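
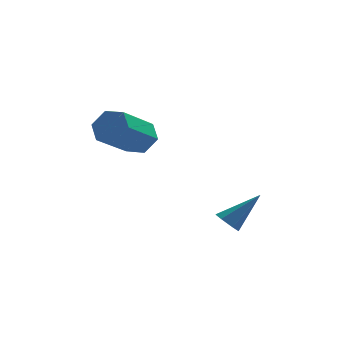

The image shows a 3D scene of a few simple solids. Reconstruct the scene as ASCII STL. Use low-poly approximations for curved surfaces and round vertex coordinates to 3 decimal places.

solid 
facet normal 0.556 0.644 -0.526
outer loop
vertex -1.749 -1.742 1.075
vertex -2.282 -1.839 0.394
vertex -2.439 -1.22 0.985
endloop
endfacet
facet normal 0.249 0.475 0.844
outer loop
vertex -1.749 -1.742 1.075
vertex -2.439 -1.22 0.985
vertex -2.945 -3.125 2.207
endloop
endfacet
facet normal 0.250 0.475 0.844
outer loop
vertex -2.945 -3.125 2.207
vertex -2.439 -1.22 0.985
vertex -3.635 -2.602 2.117
endloop
endfacet
facet normal -0.556 -0.643 0.526
outer loop
vertex -2.945 -3.125 2.207
vertex -3.635 -2.602 2.117
vertex -3.478 -3.221 1.526
endloop
endfacet
facet normal 0.556 0.643 -0.526
outer loop
vertex -2.439 -1.22 0.985
vertex -2.282 -1.839 0.394
vertex -2.972 -1.316 0.304
endloop
endfacet
facet normal -0.561 0.758 0.332
outer loop
vertex -2.439 -1.22 0.985
vertex -2.972 -1.316 0.304
vertex -3.635 -2.602 2.117
endloop
endfacet
facet normal -0.562 0.758 0.332
outer loop
vertex -3.635 -2.602 2.117
vertex -2.972 -1.316 0.304
vertex -4.168 -2.699 1.436
endloop
endfacet
facet normal -0.556 -0.644 0.526
outer loop
vertex -3.635 -2.602 2.117
vertex -4.168 -2.699 1.436
vertex -3.478 -3.221 1.526
endloop
endfacet
facet normal 0.556 0.643 -0.526
outer loop
vertex -2.972 -1.316 0.304
vertex -2.282 -1.839 0.394
vertex -2.815 -1.935 -0.287
endloop
endfacet
facet normal -0.811 0.283 -0.512
outer loop
vertex -2.972 -1.316 0.304
vertex -2.815 -1.935 -0.287
vertex -4.168 -2.699 1.436
endloop
endfacet
facet normal -0.811 0.283 -0.512
outer loop
vertex -4.168 -2.699 1.436
vertex -2.815 -1.935 -0.287
vertex -4.011 -3.318 0.845
endloop
endfacet
facet normal -0.556 -0.644 0.526
outer loop
vertex -4.168 -2.699 1.436
vertex -4.011 -3.318 0.845
vertex -3.478 -3.221 1.526
endloop
endfacet
facet normal 0.556 0.643 -0.526
outer loop
vertex -2.815 -1.935 -0.287
vertex -2.282 -1.839 0.394
vertex -2.125 -2.458 -0.197
endloop
endfacet
facet normal -0.250 -0.475 -0.844
outer loop
vertex -2.815 -1.935 -0.287
vertex -2.125 -2.458 -0.197
vertex -4.011 -3.318 0.845
endloop
endfacet
facet normal -0.249 -0.475 -0.844
outer loop
vertex -4.011 -3.318 0.845
vertex -2.125 -2.458 -0.197
vertex -3.321 -3.84 0.935
endloop
endfacet
facet normal -0.556 -0.644 0.526
outer loop
vertex -4.011 -3.318 0.845
vertex -3.321 -3.84 0.935
vertex -3.478 -3.221 1.526
endloop
endfacet
facet normal 0.556 0.644 -0.526
outer loop
vertex -2.125 -2.458 -0.197
vertex -2.282 -1.839 0.394
vertex -1.592 -2.361 0.484
endloop
endfacet
facet normal 0.562 -0.758 -0.332
outer loop
vertex -2.125 -2.458 -0.197
vertex -1.592 -2.361 0.484
vertex -3.321 -3.84 0.935
endloop
endfacet
facet normal 0.561 -0.758 -0.333
outer loop
vertex -3.321 -3.84 0.935
vertex -1.592 -2.361 0.484
vertex -2.788 -3.744 1.616
endloop
endfacet
facet normal -0.556 -0.643 0.526
outer loop
vertex -3.321 -3.84 0.935
vertex -2.788 -3.744 1.616
vertex -3.478 -3.221 1.526
endloop
endfacet
facet normal 0.556 0.644 -0.526
outer loop
vertex -1.592 -2.361 0.484
vertex -2.282 -1.839 0.394
vertex -1.749 -1.742 1.075
endloop
endfacet
facet normal 0.811 -0.283 0.512
outer loop
vertex -1.592 -2.361 0.484
vertex -1.749 -1.742 1.075
vertex -2.788 -3.744 1.616
endloop
endfacet
facet normal 0.811 -0.283 0.512
outer loop
vertex -2.788 -3.744 1.616
vertex -1.749 -1.742 1.075
vertex -2.945 -3.125 2.207
endloop
endfacet
facet normal -0.556 -0.643 0.526
outer loop
vertex -2.788 -3.744 1.616
vertex -2.945 -3.125 2.207
vertex -3.478 -3.221 1.526
endloop
endfacet
facet normal -0.697 -0.195 -0.690
outer loop
vertex 1.467 -3.52 -4.112
vertex 1.034 -3.326 -3.729
vertex 1.302 -2.933 -4.111
endloop
endfacet
facet normal 0.826 0.233 -0.514
outer loop
vertex 1.467 -3.52 -4.112
vertex 1.302 -2.933 -4.111
vertex 2.366 -2.954 -2.411
endloop
endfacet
facet normal -0.697 -0.195 -0.690
outer loop
vertex 1.302 -2.933 -4.111
vertex 1.034 -3.326 -3.729
vertex 0.869 -2.739 -3.728
endloop
endfacet
facet normal 0.280 0.946 -0.163
outer loop
vertex 1.302 -2.933 -4.111
vertex 0.869 -2.739 -3.728
vertex 2.366 -2.954 -2.411
endloop
endfacet
facet normal -0.697 -0.195 -0.690
outer loop
vertex 0.869 -2.739 -3.728
vertex 1.034 -3.326 -3.729
vertex 0.601 -3.132 -3.346
endloop
endfacet
facet normal -0.360 0.765 0.534
outer loop
vertex 0.869 -2.739 -3.728
vertex 0.601 -3.132 -3.346
vertex 2.366 -2.954 -2.411
endloop
endfacet
facet normal -0.697 -0.195 -0.690
outer loop
vertex 0.601 -3.132 -3.346
vertex 1.034 -3.326 -3.729
vertex 0.766 -3.719 -3.347
endloop
endfacet
facet normal -0.454 -0.129 0.882
outer loop
vertex 0.601 -3.132 -3.346
vertex 0.766 -3.719 -3.347
vertex 2.366 -2.954 -2.411
endloop
endfacet
facet normal -0.697 -0.195 -0.690
outer loop
vertex 0.766 -3.719 -3.347
vertex 1.034 -3.326 -3.729
vertex 1.199 -3.913 -3.73
endloop
endfacet
facet normal 0.092 -0.842 0.531
outer loop
vertex 0.766 -3.719 -3.347
vertex 1.199 -3.913 -3.73
vertex 2.366 -2.954 -2.411
endloop
endfacet
facet normal -0.697 -0.195 -0.690
outer loop
vertex 1.199 -3.913 -3.73
vertex 1.034 -3.326 -3.729
vertex 1.467 -3.52 -4.112
endloop
endfacet
facet normal 0.732 -0.661 -0.167
outer loop
vertex 1.199 -3.913 -3.73
vertex 1.467 -3.52 -4.112
vertex 2.366 -2.954 -2.411
endloop
endfacet

endsolid


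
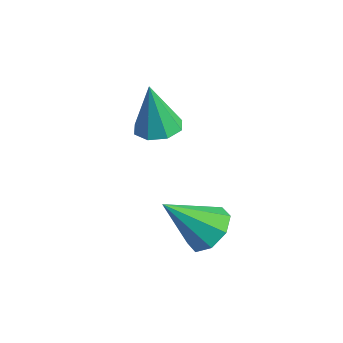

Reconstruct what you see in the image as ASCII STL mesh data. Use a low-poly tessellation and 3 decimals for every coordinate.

solid 
facet normal 0.269 0.662 -0.699
outer loop
vertex 5.124 -3.445 -1.152
vertex 4.269 -3.015 -1.074
vertex 5.122 -2.911 -0.647
endloop
endfacet
facet normal 0.779 -0.429 0.457
outer loop
vertex 5.124 -3.445 -1.152
vertex 5.122 -2.911 -0.647
vertex 3.711 -4.385 0.374
endloop
endfacet
facet normal 0.269 0.662 -0.699
outer loop
vertex 5.122 -2.911 -0.647
vertex 4.269 -3.015 -1.074
vertex 4.621 -2.438 -0.392
endloop
endfacet
facet normal 0.519 0.092 0.850
outer loop
vertex 5.122 -2.911 -0.647
vertex 4.621 -2.438 -0.392
vertex 3.711 -4.385 0.374
endloop
endfacet
facet normal 0.269 0.662 -0.699
outer loop
vertex 4.621 -2.438 -0.392
vertex 4.269 -3.015 -1.074
vertex 3.913 -2.303 -0.537
endloop
endfacet
facet normal -0.108 0.407 0.907
outer loop
vertex 4.621 -2.438 -0.392
vertex 3.913 -2.303 -0.537
vertex 3.711 -4.385 0.374
endloop
endfacet
facet normal 0.269 0.662 -0.699
outer loop
vertex 3.913 -2.303 -0.537
vertex 4.269 -3.015 -1.074
vertex 3.414 -2.585 -0.996
endloop
endfacet
facet normal -0.733 0.331 0.594
outer loop
vertex 3.913 -2.303 -0.537
vertex 3.414 -2.585 -0.996
vertex 3.711 -4.385 0.374
endloop
endfacet
facet normal 0.269 0.662 -0.700
outer loop
vertex 3.414 -2.585 -0.996
vertex 4.269 -3.015 -1.074
vertex 3.415 -3.119 -1.501
endloop
endfacet
facet normal -0.991 -0.091 0.095
outer loop
vertex 3.414 -2.585 -0.996
vertex 3.415 -3.119 -1.501
vertex 3.711 -4.385 0.374
endloop
endfacet
facet normal 0.269 0.662 -0.699
outer loop
vertex 3.415 -3.119 -1.501
vertex 4.269 -3.015 -1.074
vertex 3.917 -3.592 -1.756
endloop
endfacet
facet normal -0.730 -0.614 -0.299
outer loop
vertex 3.415 -3.119 -1.501
vertex 3.917 -3.592 -1.756
vertex 3.711 -4.385 0.374
endloop
endfacet
facet normal 0.270 0.662 -0.699
outer loop
vertex 3.917 -3.592 -1.756
vertex 4.269 -3.015 -1.074
vertex 4.624 -3.727 -1.611
endloop
endfacet
facet normal -0.104 -0.929 -0.356
outer loop
vertex 3.917 -3.592 -1.756
vertex 4.624 -3.727 -1.611
vertex 3.711 -4.385 0.374
endloop
endfacet
facet normal 0.269 0.662 -0.700
outer loop
vertex 4.624 -3.727 -1.611
vertex 4.269 -3.015 -1.074
vertex 5.124 -3.445 -1.152
endloop
endfacet
facet normal 0.521 -0.853 -0.043
outer loop
vertex 4.624 -3.727 -1.611
vertex 5.124 -3.445 -1.152
vertex 3.711 -4.385 0.374
endloop
endfacet
facet normal 0.075 0.120 -0.990
outer loop
vertex 1.673 -2.978 1.616
vertex 0.846 -2.84 1.57
vertex 1.523 -2.356 1.68
endloop
endfacet
facet normal 0.878 0.166 0.449
outer loop
vertex 1.673 -2.978 1.616
vertex 1.523 -2.356 1.68
vertex 0.694 -3.08 3.57
endloop
endfacet
facet normal 0.076 0.119 -0.990
outer loop
vertex 1.523 -2.356 1.68
vertex 0.846 -2.84 1.57
vertex 0.977 -2.017 1.679
endloop
endfacet
facet normal 0.460 0.743 0.486
outer loop
vertex 1.523 -2.356 1.68
vertex 0.977 -2.017 1.679
vertex 0.694 -3.08 3.57
endloop
endfacet
facet normal 0.076 0.119 -0.990
outer loop
vertex 0.977 -2.017 1.679
vertex 0.846 -2.84 1.57
vertex 0.353 -2.161 1.614
endloop
endfacet
facet normal -0.245 0.860 0.447
outer loop
vertex 0.977 -2.017 1.679
vertex 0.353 -2.161 1.614
vertex 0.694 -3.08 3.57
endloop
endfacet
facet normal 0.075 0.118 -0.990
outer loop
vertex 0.353 -2.161 1.614
vertex 0.846 -2.84 1.57
vertex 0.018 -2.702 1.524
endloop
endfacet
facet normal -0.820 0.449 0.354
outer loop
vertex 0.353 -2.161 1.614
vertex 0.018 -2.702 1.524
vertex 0.694 -3.08 3.57
endloop
endfacet
facet normal 0.075 0.118 -0.990
outer loop
vertex 0.018 -2.702 1.524
vertex 0.846 -2.84 1.57
vertex 0.168 -3.324 1.461
endloop
endfacet
facet normal -0.932 -0.251 0.261
outer loop
vertex 0.018 -2.702 1.524
vertex 0.168 -3.324 1.461
vertex 0.694 -3.08 3.57
endloop
endfacet
facet normal 0.074 0.120 -0.990
outer loop
vertex 0.168 -3.324 1.461
vertex 0.846 -2.84 1.57
vertex 0.715 -3.662 1.461
endloop
endfacet
facet normal -0.512 -0.829 0.224
outer loop
vertex 0.168 -3.324 1.461
vertex 0.715 -3.662 1.461
vertex 0.694 -3.08 3.57
endloop
endfacet
facet normal 0.076 0.119 -0.990
outer loop
vertex 0.715 -3.662 1.461
vertex 0.846 -2.84 1.57
vertex 1.338 -3.519 1.526
endloop
endfacet
facet normal 0.190 -0.946 0.263
outer loop
vertex 0.715 -3.662 1.461
vertex 1.338 -3.519 1.526
vertex 0.694 -3.08 3.57
endloop
endfacet
facet normal 0.075 0.118 -0.990
outer loop
vertex 1.338 -3.519 1.526
vertex 0.846 -2.84 1.57
vertex 1.673 -2.978 1.616
endloop
endfacet
facet normal 0.767 -0.534 0.356
outer loop
vertex 1.338 -3.519 1.526
vertex 1.673 -2.978 1.616
vertex 0.694 -3.08 3.57
endloop
endfacet

endsolid


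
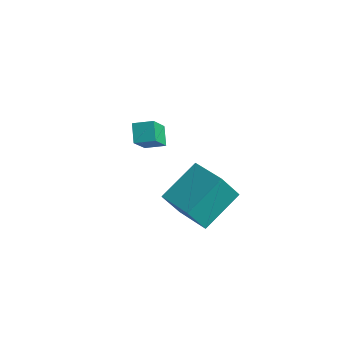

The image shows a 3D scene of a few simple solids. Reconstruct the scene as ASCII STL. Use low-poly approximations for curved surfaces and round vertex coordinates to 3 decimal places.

solid 
facet normal -0.334 -0.385 0.860
outer loop
vertex 4.249 -1.283 -0.322
vertex 2.549 -0.704 -0.724
vertex 3.846 -3.157 -1.317
endloop
endfacet
facet normal 0.924 -0.315 0.218
outer loop
vertex 4.351 -2.576 -2.616
vertex 4.249 -1.283 -0.322
vertex 3.846 -3.157 -1.317
endloop
endfacet
facet normal -0.334 -0.385 0.860
outer loop
vertex 3.846 -3.157 -1.317
vertex 2.549 -0.704 -0.724
vertex 2.146 -2.578 -1.719
endloop
endfacet
facet normal -0.187 -0.868 -0.461
outer loop
vertex 2.146 -2.578 -1.719
vertex 4.351 -2.576 -2.616
vertex 3.846 -3.157 -1.317
endloop
endfacet
facet normal 0.187 0.868 0.461
outer loop
vertex 4.249 -1.283 -0.322
vertex 3.054 -0.123 -2.023
vertex 2.549 -0.704 -0.724
endloop
endfacet
facet normal 0.924 -0.315 0.218
outer loop
vertex 4.754 -0.702 -1.621
vertex 4.249 -1.283 -0.322
vertex 4.351 -2.576 -2.616
endloop
endfacet
facet normal 0.187 0.868 0.461
outer loop
vertex 4.754 -0.702 -1.621
vertex 3.054 -0.123 -2.023
vertex 4.249 -1.283 -0.322
endloop
endfacet
facet normal -0.924 0.315 -0.218
outer loop
vertex 2.549 -0.704 -0.724
vertex 3.054 -0.123 -2.023
vertex 2.146 -2.578 -1.719
endloop
endfacet
facet normal -0.187 -0.868 -0.461
outer loop
vertex 2.651 -1.997 -3.018
vertex 4.351 -2.576 -2.616
vertex 2.146 -2.578 -1.719
endloop
endfacet
facet normal -0.924 0.315 -0.218
outer loop
vertex 2.146 -2.578 -1.719
vertex 3.054 -0.123 -2.023
vertex 2.651 -1.997 -3.018
endloop
endfacet
facet normal 0.334 0.385 -0.860
outer loop
vertex 2.651 -1.997 -3.018
vertex 4.754 -0.702 -1.621
vertex 4.351 -2.576 -2.616
endloop
endfacet
facet normal 0.334 0.385 -0.860
outer loop
vertex 3.054 -0.123 -2.023
vertex 4.754 -0.702 -1.621
vertex 2.651 -1.997 -3.018
endloop
endfacet
facet normal -0.838 -0.484 -0.253
outer loop
vertex -1.621 0.617 -2.865
vertex -2.175 1.265 -2.27
vertex -1.834 1.716 -4.261
endloop
endfacet
facet normal 0.533 -0.623 -0.572
outer loop
vertex -1.005 2.195 -4.01
vertex -1.621 0.617 -2.865
vertex -1.834 1.716 -4.261
endloop
endfacet
facet normal -0.837 -0.485 -0.253
outer loop
vertex -1.834 1.716 -4.261
vertex -2.175 1.265 -2.27
vertex -2.389 2.364 -3.666
endloop
endfacet
facet normal -0.119 0.614 -0.780
outer loop
vertex -2.389 2.364 -3.666
vertex -1.005 2.195 -4.01
vertex -1.834 1.716 -4.261
endloop
endfacet
facet normal 0.119 -0.614 0.780
outer loop
vertex -1.621 0.617 -2.865
vertex -1.346 1.744 -2.019
vertex -2.175 1.265 -2.27
endloop
endfacet
facet normal 0.533 -0.623 -0.572
outer loop
vertex -0.791 1.096 -2.614
vertex -1.621 0.617 -2.865
vertex -1.005 2.195 -4.01
endloop
endfacet
facet normal 0.119 -0.614 0.780
outer loop
vertex -0.791 1.096 -2.614
vertex -1.346 1.744 -2.019
vertex -1.621 0.617 -2.865
endloop
endfacet
facet normal -0.533 0.623 0.572
outer loop
vertex -2.175 1.265 -2.27
vertex -1.346 1.744 -2.019
vertex -2.389 2.364 -3.666
endloop
endfacet
facet normal -0.119 0.615 -0.780
outer loop
vertex -1.559 2.843 -3.415
vertex -1.005 2.195 -4.01
vertex -2.389 2.364 -3.666
endloop
endfacet
facet normal -0.533 0.623 0.572
outer loop
vertex -2.389 2.364 -3.666
vertex -1.346 1.744 -2.019
vertex -1.559 2.843 -3.415
endloop
endfacet
facet normal 0.838 0.484 0.253
outer loop
vertex -1.559 2.843 -3.415
vertex -0.791 1.096 -2.614
vertex -1.005 2.195 -4.01
endloop
endfacet
facet normal 0.837 0.484 0.254
outer loop
vertex -1.346 1.744 -2.019
vertex -0.791 1.096 -2.614
vertex -1.559 2.843 -3.415
endloop
endfacet

endsolid


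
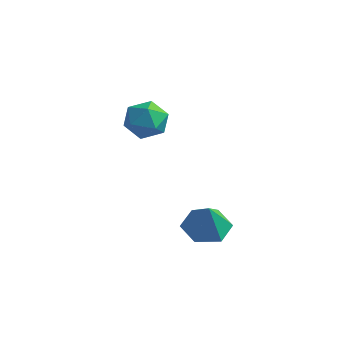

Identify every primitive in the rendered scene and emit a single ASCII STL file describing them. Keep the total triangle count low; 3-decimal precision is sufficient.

solid 
facet normal -0.385 0.895 0.224
outer loop
vertex -1.131 3.279 3.348
vertex -1.947 2.892 3.493
vertex -1.351 2.976 4.182
endloop
endfacet
facet normal 0.307 0.866 0.395
outer loop
vertex -1.131 3.279 3.348
vertex -1.351 2.976 4.182
vertex -0.512 2.83 3.85
endloop
endfacet
facet normal 0.675 0.712 -0.196
outer loop
vertex -1.131 3.279 3.348
vertex -0.512 2.83 3.85
vertex -0.588 2.656 2.955
endloop
endfacet
facet normal 0.210 0.646 -0.734
outer loop
vertex -1.131 3.279 3.348
vertex -0.588 2.656 2.955
vertex -1.475 2.694 2.735
endloop
endfacet
facet normal -0.445 0.759 -0.475
outer loop
vertex -1.131 3.279 3.348
vertex -1.475 2.694 2.735
vertex -1.947 2.892 3.493
endloop
endfacet
facet normal 0.396 0.329 0.857
outer loop
vertex -0.512 2.83 3.85
vertex -1.351 2.976 4.182
vertex -0.945 2.166 4.305
endloop
endfacet
facet normal -0.723 0.377 0.579
outer loop
vertex -1.351 2.976 4.182
vertex -1.947 2.892 3.493
vertex -1.832 2.204 4.085
endloop
endfacet
facet normal -0.820 0.157 -0.551
outer loop
vertex -1.947 2.892 3.493
vertex -1.475 2.694 2.735
vertex -1.908 2.03 3.19
endloop
endfacet
facet normal 0.240 -0.027 -0.971
outer loop
vertex -1.475 2.694 2.735
vertex -0.588 2.656 2.955
vertex -1.069 1.884 2.858
endloop
endfacet
facet normal 0.992 0.080 -0.100
outer loop
vertex -0.588 2.656 2.955
vertex -0.512 2.83 3.85
vertex -0.473 1.968 3.547
endloop
endfacet
facet normal -0.210 -0.646 0.734
outer loop
vertex -1.289 1.581 3.692
vertex -0.945 2.166 4.305
vertex -1.832 2.204 4.085
endloop
endfacet
facet normal -0.675 -0.712 0.196
outer loop
vertex -1.289 1.581 3.692
vertex -1.832 2.204 4.085
vertex -1.908 2.03 3.19
endloop
endfacet
facet normal -0.307 -0.866 -0.395
outer loop
vertex -1.289 1.581 3.692
vertex -1.908 2.03 3.19
vertex -1.069 1.884 2.858
endloop
endfacet
facet normal 0.385 -0.895 -0.224
outer loop
vertex -1.289 1.581 3.692
vertex -1.069 1.884 2.858
vertex -0.473 1.968 3.547
endloop
endfacet
facet normal 0.445 -0.759 0.475
outer loop
vertex -1.289 1.581 3.692
vertex -0.473 1.968 3.547
vertex -0.945 2.166 4.305
endloop
endfacet
facet normal -0.240 0.027 0.971
outer loop
vertex -1.832 2.204 4.085
vertex -0.945 2.166 4.305
vertex -1.351 2.976 4.182
endloop
endfacet
facet normal -0.992 -0.080 0.100
outer loop
vertex -1.908 2.03 3.19
vertex -1.832 2.204 4.085
vertex -1.947 2.892 3.493
endloop
endfacet
facet normal -0.396 -0.329 -0.857
outer loop
vertex -1.069 1.884 2.858
vertex -1.908 2.03 3.19
vertex -1.475 2.694 2.735
endloop
endfacet
facet normal 0.723 -0.377 -0.579
outer loop
vertex -0.473 1.968 3.547
vertex -1.069 1.884 2.858
vertex -0.588 2.656 2.955
endloop
endfacet
facet normal 0.820 -0.157 0.551
outer loop
vertex -0.945 2.166 4.305
vertex -0.473 1.968 3.547
vertex -0.512 2.83 3.85
endloop
endfacet
facet normal -0.250 0.281 -0.927
outer loop
vertex 3.785 0.378 1.025
vertex 3.075 -0.174 1.049
vertex 2.993 0.677 1.329
endloop
endfacet
facet normal 0.474 0.632 0.613
outer loop
vertex 3.785 0.378 1.025
vertex 2.993 0.677 1.329
vertex 3.405 -0.546 2.271
endloop
endfacet
facet normal -0.250 0.281 -0.927
outer loop
vertex 2.993 0.677 1.329
vertex 3.075 -0.174 1.049
vertex 2.283 0.125 1.353
endloop
endfacet
facet normal -0.356 0.492 0.795
outer loop
vertex 2.993 0.677 1.329
vertex 2.283 0.125 1.353
vertex 3.405 -0.546 2.271
endloop
endfacet
facet normal -0.249 0.282 -0.927
outer loop
vertex 2.283 0.125 1.353
vertex 3.075 -0.174 1.049
vertex 2.365 -0.726 1.072
endloop
endfacet
facet normal -0.703 -0.283 0.652
outer loop
vertex 2.283 0.125 1.353
vertex 2.365 -0.726 1.072
vertex 3.405 -0.546 2.271
endloop
endfacet
facet normal -0.249 0.282 -0.927
outer loop
vertex 2.365 -0.726 1.072
vertex 3.075 -0.174 1.049
vertex 3.158 -1.025 0.768
endloop
endfacet
facet normal -0.220 -0.918 0.329
outer loop
vertex 2.365 -0.726 1.072
vertex 3.158 -1.025 0.768
vertex 3.405 -0.546 2.271
endloop
endfacet
facet normal -0.250 0.281 -0.926
outer loop
vertex 3.158 -1.025 0.768
vertex 3.075 -0.174 1.049
vertex 3.868 -0.473 0.744
endloop
endfacet
facet normal 0.610 -0.778 0.148
outer loop
vertex 3.158 -1.025 0.768
vertex 3.868 -0.473 0.744
vertex 3.405 -0.546 2.271
endloop
endfacet
facet normal -0.250 0.281 -0.926
outer loop
vertex 3.868 -0.473 0.744
vertex 3.075 -0.174 1.049
vertex 3.785 0.378 1.025
endloop
endfacet
facet normal 0.957 -0.002 0.290
outer loop
vertex 3.868 -0.473 0.744
vertex 3.785 0.378 1.025
vertex 3.405 -0.546 2.271
endloop
endfacet

endsolid


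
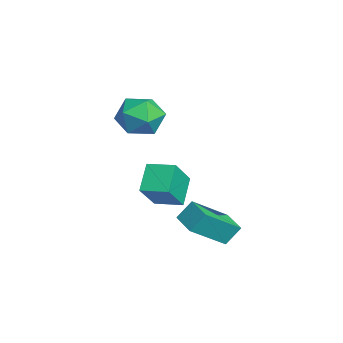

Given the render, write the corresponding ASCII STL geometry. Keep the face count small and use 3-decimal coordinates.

solid 
facet normal 0.094 0.894 -0.438
outer loop
vertex 0.541 -1.331 2.116
vertex -0.456 -1.106 2.362
vertex 0.319 -0.861 3.029
endloop
endfacet
facet normal 0.719 0.673 -0.172
outer loop
vertex 0.541 -1.331 2.116
vertex 0.319 -0.861 3.029
vertex 1.033 -1.632 2.995
endloop
endfacet
facet normal 0.879 0.048 -0.475
outer loop
vertex 0.541 -1.331 2.116
vertex 1.033 -1.632 2.995
vertex 0.7 -2.353 2.307
endloop
endfacet
facet normal 0.354 -0.118 -0.928
outer loop
vertex 0.541 -1.331 2.116
vertex 0.7 -2.353 2.307
vertex -0.22 -2.028 1.915
endloop
endfacet
facet normal -0.132 0.405 -0.905
outer loop
vertex 0.541 -1.331 2.116
vertex -0.22 -2.028 1.915
vertex -0.456 -1.106 2.362
endloop
endfacet
facet normal 0.635 0.564 0.528
outer loop
vertex 1.033 -1.632 2.995
vertex 0.319 -0.861 3.029
vertex 0.34 -1.592 3.785
endloop
endfacet
facet normal -0.376 0.921 0.099
outer loop
vertex 0.319 -0.861 3.029
vertex -0.456 -1.106 2.362
vertex -0.58 -1.267 3.393
endloop
endfacet
facet normal -0.742 0.129 -0.658
outer loop
vertex -0.456 -1.106 2.362
vertex -0.22 -2.028 1.915
vertex -0.913 -1.988 2.705
endloop
endfacet
facet normal 0.043 -0.718 -0.695
outer loop
vertex -0.22 -2.028 1.915
vertex 0.7 -2.353 2.307
vertex -0.199 -2.759 2.671
endloop
endfacet
facet normal 0.893 -0.448 0.037
outer loop
vertex 0.7 -2.353 2.307
vertex 1.033 -1.632 2.995
vertex 0.576 -2.514 3.338
endloop
endfacet
facet normal -0.354 0.118 0.928
outer loop
vertex -0.421 -2.289 3.584
vertex 0.34 -1.592 3.785
vertex -0.58 -1.267 3.393
endloop
endfacet
facet normal -0.879 -0.048 0.475
outer loop
vertex -0.421 -2.289 3.584
vertex -0.58 -1.267 3.393
vertex -0.913 -1.988 2.705
endloop
endfacet
facet normal -0.719 -0.673 0.172
outer loop
vertex -0.421 -2.289 3.584
vertex -0.913 -1.988 2.705
vertex -0.199 -2.759 2.671
endloop
endfacet
facet normal -0.094 -0.894 0.438
outer loop
vertex -0.421 -2.289 3.584
vertex -0.199 -2.759 2.671
vertex 0.576 -2.514 3.338
endloop
endfacet
facet normal 0.132 -0.405 0.905
outer loop
vertex -0.421 -2.289 3.584
vertex 0.576 -2.514 3.338
vertex 0.34 -1.592 3.785
endloop
endfacet
facet normal -0.043 0.718 0.695
outer loop
vertex -0.58 -1.267 3.393
vertex 0.34 -1.592 3.785
vertex 0.319 -0.861 3.029
endloop
endfacet
facet normal -0.893 0.448 -0.037
outer loop
vertex -0.913 -1.988 2.705
vertex -0.58 -1.267 3.393
vertex -0.456 -1.106 2.362
endloop
endfacet
facet normal -0.635 -0.564 -0.528
outer loop
vertex -0.199 -2.759 2.671
vertex -0.913 -1.988 2.705
vertex -0.22 -2.028 1.915
endloop
endfacet
facet normal 0.376 -0.921 -0.099
outer loop
vertex 0.576 -2.514 3.338
vertex -0.199 -2.759 2.671
vertex 0.7 -2.353 2.307
endloop
endfacet
facet normal 0.742 -0.129 0.658
outer loop
vertex 0.34 -1.592 3.785
vertex 0.576 -2.514 3.338
vertex 1.033 -1.632 2.995
endloop
endfacet
facet normal -0.704 0.291 0.648
outer loop
vertex -0.478 -1.51 -0.016
vertex 0.095 -0.467 0.139
vertex -1.366 -0.833 -1.285
endloop
endfacet
facet normal -0.477 -0.869 -0.130
outer loop
vertex -0.395 -1.233 -2.179
vertex -0.478 -1.51 -0.016
vertex -1.366 -0.833 -1.285
endloop
endfacet
facet normal -0.704 0.290 0.648
outer loop
vertex -1.366 -0.833 -1.285
vertex 0.095 -0.467 0.139
vertex -0.793 0.21 -1.129
endloop
endfacet
facet normal -0.526 0.401 -0.750
outer loop
vertex -0.793 0.21 -1.129
vertex -0.395 -1.233 -2.179
vertex -1.366 -0.833 -1.285
endloop
endfacet
facet normal 0.526 -0.400 0.750
outer loop
vertex -0.478 -1.51 -0.016
vertex 1.066 -0.867 -0.755
vertex 0.095 -0.467 0.139
endloop
endfacet
facet normal -0.477 -0.869 -0.130
outer loop
vertex 0.493 -1.91 -0.911
vertex -0.478 -1.51 -0.016
vertex -0.395 -1.233 -2.179
endloop
endfacet
facet normal 0.526 -0.401 0.750
outer loop
vertex 0.493 -1.91 -0.911
vertex 1.066 -0.867 -0.755
vertex -0.478 -1.51 -0.016
endloop
endfacet
facet normal 0.477 0.869 0.130
outer loop
vertex 0.095 -0.467 0.139
vertex 1.066 -0.867 -0.755
vertex -0.793 0.21 -1.129
endloop
endfacet
facet normal -0.526 0.401 -0.750
outer loop
vertex 0.178 -0.19 -2.024
vertex -0.395 -1.233 -2.179
vertex -0.793 0.21 -1.129
endloop
endfacet
facet normal 0.477 0.869 0.130
outer loop
vertex -0.793 0.21 -1.129
vertex 1.066 -0.867 -0.755
vertex 0.178 -0.19 -2.024
endloop
endfacet
facet normal 0.704 -0.290 -0.648
outer loop
vertex 0.178 -0.19 -2.024
vertex 0.493 -1.91 -0.911
vertex -0.395 -1.233 -2.179
endloop
endfacet
facet normal 0.704 -0.290 -0.648
outer loop
vertex 1.066 -0.867 -0.755
vertex 0.493 -1.91 -0.911
vertex 0.178 -0.19 -2.024
endloop
endfacet
facet normal -0.948 -0.300 0.109
outer loop
vertex 2.698 -0.237 -0.393
vertex 2.112 1.189 -1.571
vertex 2.796 -0.821 -1.149
endloop
endfacet
facet normal 0.301 -0.735 0.607
outer loop
vertex 3.848 -0.489 -1.269
vertex 2.698 -0.237 -0.393
vertex 2.796 -0.821 -1.149
endloop
endfacet
facet normal -0.948 -0.300 0.109
outer loop
vertex 2.796 -0.821 -1.149
vertex 2.112 1.189 -1.571
vertex 2.21 0.605 -2.326
endloop
endfacet
facet normal 0.102 -0.608 -0.787
outer loop
vertex 2.21 0.605 -2.326
vertex 3.848 -0.489 -1.269
vertex 2.796 -0.821 -1.149
endloop
endfacet
facet normal -0.102 0.608 0.787
outer loop
vertex 2.698 -0.237 -0.393
vertex 3.164 1.521 -1.691
vertex 2.112 1.189 -1.571
endloop
endfacet
facet normal 0.302 -0.735 0.608
outer loop
vertex 3.75 0.095 -0.514
vertex 2.698 -0.237 -0.393
vertex 3.848 -0.489 -1.269
endloop
endfacet
facet normal -0.101 0.608 0.787
outer loop
vertex 3.75 0.095 -0.514
vertex 3.164 1.521 -1.691
vertex 2.698 -0.237 -0.393
endloop
endfacet
facet normal -0.301 0.735 -0.608
outer loop
vertex 2.112 1.189 -1.571
vertex 3.164 1.521 -1.691
vertex 2.21 0.605 -2.326
endloop
endfacet
facet normal 0.101 -0.608 -0.787
outer loop
vertex 3.262 0.937 -2.447
vertex 3.848 -0.489 -1.269
vertex 2.21 0.605 -2.326
endloop
endfacet
facet normal -0.302 0.735 -0.607
outer loop
vertex 2.21 0.605 -2.326
vertex 3.164 1.521 -1.691
vertex 3.262 0.937 -2.447
endloop
endfacet
facet normal 0.948 0.300 -0.109
outer loop
vertex 3.262 0.937 -2.447
vertex 3.75 0.095 -0.514
vertex 3.848 -0.489 -1.269
endloop
endfacet
facet normal 0.948 0.300 -0.109
outer loop
vertex 3.164 1.521 -1.691
vertex 3.75 0.095 -0.514
vertex 3.262 0.937 -2.447
endloop
endfacet

endsolid


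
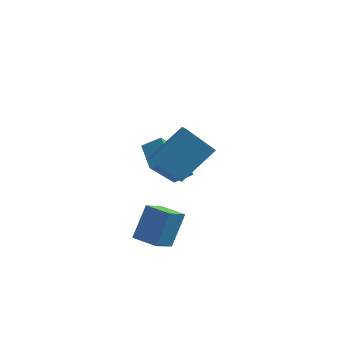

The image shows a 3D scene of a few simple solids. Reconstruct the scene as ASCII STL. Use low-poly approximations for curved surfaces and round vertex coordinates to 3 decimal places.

solid 
facet normal -0.913 0.409 0.011
outer loop
vertex -3.107 -4.281 -1.803
vertex -2.74 -3.496 -0.518
vertex -2.697 -3.347 -2.49
endloop
endfacet
facet normal -0.237 -0.506 -0.829
outer loop
vertex -1.72 -3.784 -2.502
vertex -3.107 -4.281 -1.803
vertex -2.697 -3.347 -2.49
endloop
endfacet
facet normal -0.913 0.409 0.011
outer loop
vertex -2.697 -3.347 -2.49
vertex -2.74 -3.496 -0.518
vertex -2.33 -2.562 -1.205
endloop
endfacet
facet normal 0.333 0.759 -0.559
outer loop
vertex -2.33 -2.562 -1.205
vertex -1.72 -3.784 -2.502
vertex -2.697 -3.347 -2.49
endloop
endfacet
facet normal -0.333 -0.759 0.559
outer loop
vertex -3.107 -4.281 -1.803
vertex -1.763 -3.933 -0.53
vertex -2.74 -3.496 -0.518
endloop
endfacet
facet normal -0.237 -0.506 -0.829
outer loop
vertex -2.13 -4.718 -1.815
vertex -3.107 -4.281 -1.803
vertex -1.72 -3.784 -2.502
endloop
endfacet
facet normal -0.333 -0.759 0.559
outer loop
vertex -2.13 -4.718 -1.815
vertex -1.763 -3.933 -0.53
vertex -3.107 -4.281 -1.803
endloop
endfacet
facet normal 0.237 0.506 0.829
outer loop
vertex -2.74 -3.496 -0.518
vertex -1.763 -3.933 -0.53
vertex -2.33 -2.562 -1.205
endloop
endfacet
facet normal 0.333 0.759 -0.559
outer loop
vertex -1.353 -2.999 -1.217
vertex -1.72 -3.784 -2.502
vertex -2.33 -2.562 -1.205
endloop
endfacet
facet normal 0.237 0.506 0.829
outer loop
vertex -2.33 -2.562 -1.205
vertex -1.763 -3.933 -0.53
vertex -1.353 -2.999 -1.217
endloop
endfacet
facet normal 0.913 -0.409 -0.011
outer loop
vertex -1.353 -2.999 -1.217
vertex -2.13 -4.718 -1.815
vertex -1.72 -3.784 -2.502
endloop
endfacet
facet normal 0.913 -0.409 -0.011
outer loop
vertex -1.763 -3.933 -0.53
vertex -2.13 -4.718 -1.815
vertex -1.353 -2.999 -1.217
endloop
endfacet
facet normal -0.575 -0.546 -0.609
outer loop
vertex -1.352 -3.78 1.187
vertex -2.556 -3.527 2.096
vertex -1.616 -2.811 0.567
endloop
endfacet
facet normal 0.787 -0.166 -0.594
outer loop
vertex -0.524 -1.773 1.724
vertex -1.352 -3.78 1.187
vertex -1.616 -2.811 0.567
endloop
endfacet
facet normal -0.575 -0.546 -0.609
outer loop
vertex -1.616 -2.811 0.567
vertex -2.556 -3.527 2.096
vertex -2.82 -2.558 1.476
endloop
endfacet
facet normal -0.224 0.821 -0.525
outer loop
vertex -2.82 -2.558 1.476
vertex -0.524 -1.773 1.724
vertex -1.616 -2.811 0.567
endloop
endfacet
facet normal 0.224 -0.821 0.525
outer loop
vertex -1.352 -3.78 1.187
vertex -1.464 -2.489 3.253
vertex -2.556 -3.527 2.096
endloop
endfacet
facet normal 0.787 -0.166 -0.594
outer loop
vertex -0.26 -2.742 2.344
vertex -1.352 -3.78 1.187
vertex -0.524 -1.773 1.724
endloop
endfacet
facet normal 0.224 -0.821 0.525
outer loop
vertex -0.26 -2.742 2.344
vertex -1.464 -2.489 3.253
vertex -1.352 -3.78 1.187
endloop
endfacet
facet normal -0.787 0.166 0.594
outer loop
vertex -2.556 -3.527 2.096
vertex -1.464 -2.489 3.253
vertex -2.82 -2.558 1.476
endloop
endfacet
facet normal -0.224 0.821 -0.525
outer loop
vertex -1.728 -1.52 2.633
vertex -0.524 -1.773 1.724
vertex -2.82 -2.558 1.476
endloop
endfacet
facet normal -0.787 0.166 0.594
outer loop
vertex -2.82 -2.558 1.476
vertex -1.464 -2.489 3.253
vertex -1.728 -1.52 2.633
endloop
endfacet
facet normal 0.575 0.546 0.609
outer loop
vertex -1.728 -1.52 2.633
vertex -0.26 -2.742 2.344
vertex -0.524 -1.773 1.724
endloop
endfacet
facet normal 0.575 0.546 0.609
outer loop
vertex -1.464 -2.489 3.253
vertex -0.26 -2.742 2.344
vertex -1.728 -1.52 2.633
endloop
endfacet
facet normal -0.342 -0.562 0.753
outer loop
vertex -2.372 -0.597 0.069
vertex -2.891 0.423 0.595
vertex -3.123 -0.746 -0.384
endloop
endfacet
facet normal 0.412 -0.810 -0.417
outer loop
vertex -2.389 0.457 -1.995
vertex -2.372 -0.597 0.069
vertex -3.123 -0.746 -0.384
endloop
endfacet
facet normal -0.343 -0.562 0.752
outer loop
vertex -3.123 -0.746 -0.384
vertex -2.891 0.423 0.595
vertex -3.642 0.274 0.141
endloop
endfacet
facet normal -0.844 -0.167 -0.509
outer loop
vertex -3.642 0.274 0.141
vertex -2.389 0.457 -1.995
vertex -3.123 -0.746 -0.384
endloop
endfacet
facet normal 0.844 0.167 0.509
outer loop
vertex -2.372 -0.597 0.069
vertex -2.157 1.626 -1.016
vertex -2.891 0.423 0.595
endloop
endfacet
facet normal 0.413 -0.810 -0.417
outer loop
vertex -1.638 0.606 -1.541
vertex -2.372 -0.597 0.069
vertex -2.389 0.457 -1.995
endloop
endfacet
facet normal 0.844 0.167 0.510
outer loop
vertex -1.638 0.606 -1.541
vertex -2.157 1.626 -1.016
vertex -2.372 -0.597 0.069
endloop
endfacet
facet normal -0.413 0.810 0.417
outer loop
vertex -2.891 0.423 0.595
vertex -2.157 1.626 -1.016
vertex -3.642 0.274 0.141
endloop
endfacet
facet normal -0.844 -0.167 -0.509
outer loop
vertex -2.908 1.477 -1.469
vertex -2.389 0.457 -1.995
vertex -3.642 0.274 0.141
endloop
endfacet
facet normal -0.412 0.810 0.417
outer loop
vertex -3.642 0.274 0.141
vertex -2.157 1.626 -1.016
vertex -2.908 1.477 -1.469
endloop
endfacet
facet normal 0.343 0.563 -0.752
outer loop
vertex -2.908 1.477 -1.469
vertex -1.638 0.606 -1.541
vertex -2.389 0.457 -1.995
endloop
endfacet
facet normal 0.343 0.562 -0.753
outer loop
vertex -2.157 1.626 -1.016
vertex -1.638 0.606 -1.541
vertex -2.908 1.477 -1.469
endloop
endfacet

endsolid


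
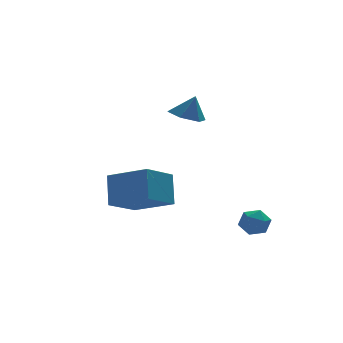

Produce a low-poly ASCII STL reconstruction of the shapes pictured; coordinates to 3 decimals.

solid 
facet normal -0.772 -0.469 0.429
outer loop
vertex -3.084 -0.539 -0.504
vertex -4.444 0.997 -1.271
vertex -3.322 -1.472 -1.953
endloop
endfacet
facet normal 0.621 -0.702 0.350
outer loop
vertex -1.816 -0.557 -2.789
vertex -3.084 -0.539 -0.504
vertex -3.322 -1.472 -1.953
endloop
endfacet
facet normal -0.772 -0.469 0.428
outer loop
vertex -3.322 -1.472 -1.953
vertex -4.444 0.997 -1.271
vertex -4.681 0.064 -2.72
endloop
endfacet
facet normal -0.136 -0.536 -0.833
outer loop
vertex -4.681 0.064 -2.72
vertex -1.816 -0.557 -2.789
vertex -3.322 -1.472 -1.953
endloop
endfacet
facet normal 0.136 0.537 0.833
outer loop
vertex -3.084 -0.539 -0.504
vertex -2.938 1.912 -2.107
vertex -4.444 0.997 -1.271
endloop
endfacet
facet normal 0.621 -0.701 0.350
outer loop
vertex -1.579 0.376 -1.34
vertex -3.084 -0.539 -0.504
vertex -1.816 -0.557 -2.789
endloop
endfacet
facet normal 0.136 0.537 0.833
outer loop
vertex -1.579 0.376 -1.34
vertex -2.938 1.912 -2.107
vertex -3.084 -0.539 -0.504
endloop
endfacet
facet normal -0.621 0.702 -0.350
outer loop
vertex -4.444 0.997 -1.271
vertex -2.938 1.912 -2.107
vertex -4.681 0.064 -2.72
endloop
endfacet
facet normal -0.136 -0.537 -0.833
outer loop
vertex -3.176 0.979 -3.556
vertex -1.816 -0.557 -2.789
vertex -4.681 0.064 -2.72
endloop
endfacet
facet normal -0.621 0.702 -0.350
outer loop
vertex -4.681 0.064 -2.72
vertex -2.938 1.912 -2.107
vertex -3.176 0.979 -3.556
endloop
endfacet
facet normal 0.772 0.469 -0.429
outer loop
vertex -3.176 0.979 -3.556
vertex -1.579 0.376 -1.34
vertex -1.816 -0.557 -2.789
endloop
endfacet
facet normal 0.772 0.469 -0.429
outer loop
vertex -2.938 1.912 -2.107
vertex -1.579 0.376 -1.34
vertex -3.176 0.979 -3.556
endloop
endfacet
facet normal -0.293 0.106 0.950
outer loop
vertex 0.919 -2.011 -3.101
vertex 0.792 -2.798 -3.052
vertex 1.508 -2.497 -2.865
endloop
endfacet
facet normal 0.188 0.604 0.774
outer loop
vertex 0.919 -2.011 -3.101
vertex 1.508 -2.497 -2.865
vertex 1.663 -1.898 -3.37
endloop
endfacet
facet normal -0.068 0.973 0.221
outer loop
vertex 0.919 -2.011 -3.101
vertex 1.663 -1.898 -3.37
vertex 1.043 -1.828 -3.869
endloop
endfacet
facet normal -0.709 0.703 0.053
outer loop
vertex 0.919 -2.011 -3.101
vertex 1.043 -1.828 -3.869
vertex 0.505 -2.385 -3.673
endloop
endfacet
facet normal -0.847 0.168 0.503
outer loop
vertex 0.919 -2.011 -3.101
vertex 0.505 -2.385 -3.673
vertex 0.792 -2.798 -3.052
endloop
endfacet
facet normal 0.782 0.271 0.561
outer loop
vertex 1.663 -1.898 -3.37
vertex 1.508 -2.497 -2.865
vertex 1.995 -2.615 -3.487
endloop
endfacet
facet normal 0.004 -0.534 0.846
outer loop
vertex 1.508 -2.497 -2.865
vertex 0.792 -2.798 -3.052
vertex 1.457 -3.172 -3.291
endloop
endfacet
facet normal -0.893 -0.434 0.124
outer loop
vertex 0.792 -2.798 -3.052
vertex 0.505 -2.385 -3.673
vertex 0.837 -3.102 -3.79
endloop
endfacet
facet normal -0.668 0.432 -0.605
outer loop
vertex 0.505 -2.385 -3.673
vertex 1.043 -1.828 -3.869
vertex 0.992 -2.503 -4.295
endloop
endfacet
facet normal 0.368 0.868 -0.335
outer loop
vertex 1.043 -1.828 -3.869
vertex 1.663 -1.898 -3.37
vertex 1.708 -2.202 -4.108
endloop
endfacet
facet normal 0.709 -0.703 -0.053
outer loop
vertex 1.581 -2.989 -4.059
vertex 1.995 -2.615 -3.487
vertex 1.457 -3.172 -3.291
endloop
endfacet
facet normal 0.068 -0.973 -0.221
outer loop
vertex 1.581 -2.989 -4.059
vertex 1.457 -3.172 -3.291
vertex 0.837 -3.102 -3.79
endloop
endfacet
facet normal -0.188 -0.604 -0.774
outer loop
vertex 1.581 -2.989 -4.059
vertex 0.837 -3.102 -3.79
vertex 0.992 -2.503 -4.295
endloop
endfacet
facet normal 0.293 -0.106 -0.950
outer loop
vertex 1.581 -2.989 -4.059
vertex 0.992 -2.503 -4.295
vertex 1.708 -2.202 -4.108
endloop
endfacet
facet normal 0.847 -0.168 -0.503
outer loop
vertex 1.581 -2.989 -4.059
vertex 1.708 -2.202 -4.108
vertex 1.995 -2.615 -3.487
endloop
endfacet
facet normal 0.668 -0.432 0.605
outer loop
vertex 1.457 -3.172 -3.291
vertex 1.995 -2.615 -3.487
vertex 1.508 -2.497 -2.865
endloop
endfacet
facet normal -0.368 -0.868 0.335
outer loop
vertex 0.837 -3.102 -3.79
vertex 1.457 -3.172 -3.291
vertex 0.792 -2.798 -3.052
endloop
endfacet
facet normal -0.782 -0.271 -0.561
outer loop
vertex 0.992 -2.503 -4.295
vertex 0.837 -3.102 -3.79
vertex 0.505 -2.385 -3.673
endloop
endfacet
facet normal -0.004 0.534 -0.846
outer loop
vertex 1.708 -2.202 -4.108
vertex 0.992 -2.503 -4.295
vertex 1.043 -1.828 -3.869
endloop
endfacet
facet normal 0.893 0.434 -0.124
outer loop
vertex 1.995 -2.615 -3.487
vertex 1.708 -2.202 -4.108
vertex 1.663 -1.898 -3.37
endloop
endfacet
facet normal -0.333 0.041 -0.942
outer loop
vertex 0.724 4.21 0.999
vertex 0.157 3.466 1.167
vertex -0.16 4.349 1.318
endloop
endfacet
facet normal 0.308 0.809 0.500
outer loop
vertex 0.724 4.21 0.999
vertex -0.16 4.349 1.318
vertex 0.583 3.414 2.373
endloop
endfacet
facet normal -0.333 0.041 -0.942
outer loop
vertex -0.16 4.349 1.318
vertex 0.157 3.466 1.167
vertex -0.727 3.606 1.486
endloop
endfacet
facet normal -0.434 0.501 0.749
outer loop
vertex -0.16 4.349 1.318
vertex -0.727 3.606 1.486
vertex 0.583 3.414 2.373
endloop
endfacet
facet normal -0.333 0.041 -0.942
outer loop
vertex -0.727 3.606 1.486
vertex 0.157 3.466 1.167
vertex -0.41 2.723 1.335
endloop
endfacet
facet normal -0.562 -0.331 0.758
outer loop
vertex -0.727 3.606 1.486
vertex -0.41 2.723 1.335
vertex 0.583 3.414 2.373
endloop
endfacet
facet normal -0.333 0.041 -0.942
outer loop
vertex -0.41 2.723 1.335
vertex 0.157 3.466 1.167
vertex 0.474 2.583 1.017
endloop
endfacet
facet normal 0.051 -0.853 0.519
outer loop
vertex -0.41 2.723 1.335
vertex 0.474 2.583 1.017
vertex 0.583 3.414 2.373
endloop
endfacet
facet normal -0.334 0.040 -0.942
outer loop
vertex 0.474 2.583 1.017
vertex 0.157 3.466 1.167
vertex 1.041 3.327 0.848
endloop
endfacet
facet normal 0.794 -0.544 0.270
outer loop
vertex 0.474 2.583 1.017
vertex 1.041 3.327 0.848
vertex 0.583 3.414 2.373
endloop
endfacet
facet normal -0.333 0.041 -0.942
outer loop
vertex 1.041 3.327 0.848
vertex 0.157 3.466 1.167
vertex 0.724 4.21 0.999
endloop
endfacet
facet normal 0.922 0.286 0.261
outer loop
vertex 1.041 3.327 0.848
vertex 0.724 4.21 0.999
vertex 0.583 3.414 2.373
endloop
endfacet

endsolid


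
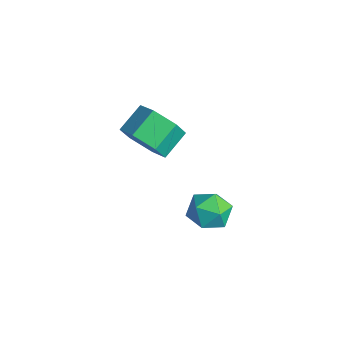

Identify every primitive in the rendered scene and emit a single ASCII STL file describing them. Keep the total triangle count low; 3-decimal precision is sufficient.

solid 
facet normal -0.182 0.816 0.549
outer loop
vertex -2.341 2.922 -2.583
vertex -1.777 2.538 -1.825
vertex -1.341 3.117 -2.542
endloop
endfacet
facet normal -0.183 0.972 -0.148
outer loop
vertex -2.341 2.922 -2.583
vertex -1.341 3.117 -2.542
vertex -1.782 2.898 -3.436
endloop
endfacet
facet normal -0.681 0.568 -0.462
outer loop
vertex -2.341 2.922 -2.583
vertex -1.782 2.898 -3.436
vertex -2.491 2.184 -3.27
endloop
endfacet
facet normal -0.986 0.163 0.040
outer loop
vertex -2.341 2.922 -2.583
vertex -2.491 2.184 -3.27
vertex -2.488 1.961 -2.275
endloop
endfacet
facet normal -0.677 0.316 0.664
outer loop
vertex -2.341 2.922 -2.583
vertex -2.488 1.961 -2.275
vertex -1.777 2.538 -1.825
endloop
endfacet
facet normal 0.452 0.789 -0.416
outer loop
vertex -1.782 2.898 -3.436
vertex -1.341 3.117 -2.542
vertex -0.872 2.499 -3.205
endloop
endfacet
facet normal 0.456 0.536 0.710
outer loop
vertex -1.341 3.117 -2.542
vertex -1.777 2.538 -1.825
vertex -0.869 2.276 -2.21
endloop
endfacet
facet normal -0.347 -0.272 0.897
outer loop
vertex -1.777 2.538 -1.825
vertex -2.488 1.961 -2.275
vertex -1.578 1.562 -2.044
endloop
endfacet
facet normal -0.846 -0.520 -0.114
outer loop
vertex -2.488 1.961 -2.275
vertex -2.491 2.184 -3.27
vertex -2.019 1.343 -2.938
endloop
endfacet
facet normal -0.353 0.136 -0.926
outer loop
vertex -2.491 2.184 -3.27
vertex -1.782 2.898 -3.436
vertex -1.583 1.922 -3.655
endloop
endfacet
facet normal 0.986 -0.163 -0.040
outer loop
vertex -1.019 1.538 -2.897
vertex -0.872 2.499 -3.205
vertex -0.869 2.276 -2.21
endloop
endfacet
facet normal 0.681 -0.568 0.462
outer loop
vertex -1.019 1.538 -2.897
vertex -0.869 2.276 -2.21
vertex -1.578 1.562 -2.044
endloop
endfacet
facet normal 0.183 -0.972 0.148
outer loop
vertex -1.019 1.538 -2.897
vertex -1.578 1.562 -2.044
vertex -2.019 1.343 -2.938
endloop
endfacet
facet normal 0.182 -0.816 -0.549
outer loop
vertex -1.019 1.538 -2.897
vertex -2.019 1.343 -2.938
vertex -1.583 1.922 -3.655
endloop
endfacet
facet normal 0.677 -0.316 -0.664
outer loop
vertex -1.019 1.538 -2.897
vertex -1.583 1.922 -3.655
vertex -0.872 2.499 -3.205
endloop
endfacet
facet normal 0.846 0.520 0.114
outer loop
vertex -0.869 2.276 -2.21
vertex -0.872 2.499 -3.205
vertex -1.341 3.117 -2.542
endloop
endfacet
facet normal 0.353 -0.136 0.926
outer loop
vertex -1.578 1.562 -2.044
vertex -0.869 2.276 -2.21
vertex -1.777 2.538 -1.825
endloop
endfacet
facet normal -0.452 -0.789 0.416
outer loop
vertex -2.019 1.343 -2.938
vertex -1.578 1.562 -2.044
vertex -2.488 1.961 -2.275
endloop
endfacet
facet normal -0.456 -0.536 -0.710
outer loop
vertex -1.583 1.922 -3.655
vertex -2.019 1.343 -2.938
vertex -2.491 2.184 -3.27
endloop
endfacet
facet normal 0.347 0.272 -0.897
outer loop
vertex -0.872 2.499 -3.205
vertex -1.583 1.922 -3.655
vertex -1.782 2.898 -3.436
endloop
endfacet
facet normal 0.306 -0.816 -0.490
outer loop
vertex -2.337 0.184 1.843
vertex -3.317 0.113 1.35
vertex -2.509 0.695 0.884
endloop
endfacet
facet normal 0.939 0.343 0.014
outer loop
vertex -2.337 0.184 1.843
vertex -2.509 0.695 0.884
vertex -2.762 1.319 2.524
endloop
endfacet
facet normal 0.939 0.343 0.014
outer loop
vertex -2.762 1.319 2.524
vertex -2.509 0.695 0.884
vertex -2.934 1.83 1.565
endloop
endfacet
facet normal -0.307 0.816 0.490
outer loop
vertex -2.762 1.319 2.524
vertex -2.934 1.83 1.565
vertex -3.743 1.247 2.03
endloop
endfacet
facet normal 0.306 -0.817 -0.489
outer loop
vertex -2.509 0.695 0.884
vertex -3.317 0.113 1.35
vertex -3.489 0.623 0.391
endloop
endfacet
facet normal 0.334 0.574 -0.748
outer loop
vertex -2.509 0.695 0.884
vertex -3.489 0.623 0.391
vertex -2.934 1.83 1.565
endloop
endfacet
facet normal 0.334 0.574 -0.748
outer loop
vertex -2.934 1.83 1.565
vertex -3.489 0.623 0.391
vertex -3.915 1.758 1.071
endloop
endfacet
facet normal -0.307 0.816 0.490
outer loop
vertex -2.934 1.83 1.565
vertex -3.915 1.758 1.071
vertex -3.743 1.247 2.03
endloop
endfacet
facet normal 0.306 -0.817 -0.489
outer loop
vertex -3.489 0.623 0.391
vertex -3.317 0.113 1.35
vertex -4.298 0.041 0.856
endloop
endfacet
facet normal -0.604 0.230 -0.763
outer loop
vertex -3.489 0.623 0.391
vertex -4.298 0.041 0.856
vertex -3.915 1.758 1.071
endloop
endfacet
facet normal -0.605 0.230 -0.762
outer loop
vertex -3.915 1.758 1.071
vertex -4.298 0.041 0.856
vertex -4.723 1.176 1.537
endloop
endfacet
facet normal -0.306 0.816 0.490
outer loop
vertex -3.915 1.758 1.071
vertex -4.723 1.176 1.537
vertex -3.743 1.247 2.03
endloop
endfacet
facet normal 0.307 -0.816 -0.490
outer loop
vertex -4.298 0.041 0.856
vertex -3.317 0.113 1.35
vertex -4.126 -0.47 1.815
endloop
endfacet
facet normal -0.939 -0.343 -0.014
outer loop
vertex -4.298 0.041 0.856
vertex -4.126 -0.47 1.815
vertex -4.723 1.176 1.537
endloop
endfacet
facet normal -0.939 -0.343 -0.014
outer loop
vertex -4.723 1.176 1.537
vertex -4.126 -0.47 1.815
vertex -4.551 0.665 2.496
endloop
endfacet
facet normal -0.306 0.816 0.490
outer loop
vertex -4.723 1.176 1.537
vertex -4.551 0.665 2.496
vertex -3.743 1.247 2.03
endloop
endfacet
facet normal 0.307 -0.816 -0.490
outer loop
vertex -4.126 -0.47 1.815
vertex -3.317 0.113 1.35
vertex -3.145 -0.398 2.309
endloop
endfacet
facet normal -0.334 -0.574 0.748
outer loop
vertex -4.126 -0.47 1.815
vertex -3.145 -0.398 2.309
vertex -4.551 0.665 2.496
endloop
endfacet
facet normal -0.334 -0.574 0.748
outer loop
vertex -4.551 0.665 2.496
vertex -3.145 -0.398 2.309
vertex -3.571 0.737 2.989
endloop
endfacet
facet normal -0.306 0.817 0.489
outer loop
vertex -4.551 0.665 2.496
vertex -3.571 0.737 2.989
vertex -3.743 1.247 2.03
endloop
endfacet
facet normal 0.306 -0.816 -0.490
outer loop
vertex -3.145 -0.398 2.309
vertex -3.317 0.113 1.35
vertex -2.337 0.184 1.843
endloop
endfacet
facet normal 0.605 -0.230 0.762
outer loop
vertex -3.145 -0.398 2.309
vertex -2.337 0.184 1.843
vertex -3.571 0.737 2.989
endloop
endfacet
facet normal 0.604 -0.231 0.762
outer loop
vertex -3.571 0.737 2.989
vertex -2.337 0.184 1.843
vertex -2.762 1.319 2.524
endloop
endfacet
facet normal -0.306 0.817 0.489
outer loop
vertex -3.571 0.737 2.989
vertex -2.762 1.319 2.524
vertex -3.743 1.247 2.03
endloop
endfacet

endsolid


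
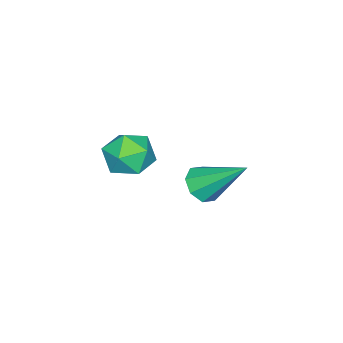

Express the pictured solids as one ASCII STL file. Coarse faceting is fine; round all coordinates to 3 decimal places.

solid 
facet normal 0.057 -0.737 -0.674
outer loop
vertex 2.859 -0.567 -2.777
vertex 2.381 -0.189 -3.231
vertex 3.135 -0.21 -3.144
endloop
endfacet
facet normal 0.817 -0.040 0.575
outer loop
vertex 2.859 -0.567 -2.777
vertex 3.135 -0.21 -3.144
vertex 2.259 1.389 -1.789
endloop
endfacet
facet normal 0.057 -0.737 -0.673
outer loop
vertex 3.135 -0.21 -3.144
vertex 2.381 -0.189 -3.231
vertex 2.97 0.159 -3.562
endloop
endfacet
facet normal 0.892 0.450 0.045
outer loop
vertex 3.135 -0.21 -3.144
vertex 2.97 0.159 -3.562
vertex 2.259 1.389 -1.789
endloop
endfacet
facet normal 0.056 -0.736 -0.674
outer loop
vertex 2.97 0.159 -3.562
vertex 2.381 -0.189 -3.231
vertex 2.459 0.325 -3.786
endloop
endfacet
facet normal 0.434 0.812 -0.389
outer loop
vertex 2.97 0.159 -3.562
vertex 2.459 0.325 -3.786
vertex 2.259 1.389 -1.789
endloop
endfacet
facet normal 0.056 -0.736 -0.674
outer loop
vertex 2.459 0.325 -3.786
vertex 2.381 -0.189 -3.231
vertex 1.902 0.19 -3.685
endloop
endfacet
facet normal -0.288 0.833 -0.473
outer loop
vertex 2.459 0.325 -3.786
vertex 1.902 0.19 -3.685
vertex 2.259 1.389 -1.789
endloop
endfacet
facet normal 0.056 -0.736 -0.674
outer loop
vertex 1.902 0.19 -3.685
vertex 2.381 -0.189 -3.231
vertex 1.626 -0.167 -3.318
endloop
endfacet
facet normal -0.852 0.499 -0.155
outer loop
vertex 1.902 0.19 -3.685
vertex 1.626 -0.167 -3.318
vertex 2.259 1.389 -1.789
endloop
endfacet
facet normal 0.056 -0.737 -0.673
outer loop
vertex 1.626 -0.167 -3.318
vertex 2.381 -0.189 -3.231
vertex 1.791 -0.536 -2.9
endloop
endfacet
facet normal -0.927 0.009 0.374
outer loop
vertex 1.626 -0.167 -3.318
vertex 1.791 -0.536 -2.9
vertex 2.259 1.389 -1.789
endloop
endfacet
facet normal 0.056 -0.737 -0.673
outer loop
vertex 1.791 -0.536 -2.9
vertex 2.381 -0.189 -3.231
vertex 2.302 -0.702 -2.676
endloop
endfacet
facet normal -0.469 -0.353 0.809
outer loop
vertex 1.791 -0.536 -2.9
vertex 2.302 -0.702 -2.676
vertex 2.259 1.389 -1.789
endloop
endfacet
facet normal 0.057 -0.737 -0.673
outer loop
vertex 2.302 -0.702 -2.676
vertex 2.381 -0.189 -3.231
vertex 2.859 -0.567 -2.777
endloop
endfacet
facet normal 0.252 -0.373 0.893
outer loop
vertex 2.302 -0.702 -2.676
vertex 2.859 -0.567 -2.777
vertex 2.259 1.389 -1.789
endloop
endfacet
facet normal -0.293 0.375 0.879
outer loop
vertex 1.071 -3.112 -2.892
vertex 1.891 -3.521 -2.444
vertex 1.938 -2.578 -2.831
endloop
endfacet
facet normal -0.510 0.790 0.340
outer loop
vertex 1.071 -3.112 -2.892
vertex 1.938 -2.578 -2.831
vertex 1.389 -2.563 -3.691
endloop
endfacet
facet normal -0.915 0.392 -0.095
outer loop
vertex 1.071 -3.112 -2.892
vertex 1.389 -2.563 -3.691
vertex 1.004 -3.496 -3.835
endloop
endfacet
facet normal -0.948 -0.267 0.176
outer loop
vertex 1.071 -3.112 -2.892
vertex 1.004 -3.496 -3.835
vertex 1.314 -4.088 -3.064
endloop
endfacet
facet normal -0.564 -0.277 0.778
outer loop
vertex 1.071 -3.112 -2.892
vertex 1.314 -4.088 -3.064
vertex 1.891 -3.521 -2.444
endloop
endfacet
facet normal 0.067 0.997 -0.025
outer loop
vertex 1.389 -2.563 -3.691
vertex 1.938 -2.578 -2.831
vertex 2.406 -2.632 -3.736
endloop
endfacet
facet normal 0.418 0.327 0.848
outer loop
vertex 1.938 -2.578 -2.831
vertex 1.891 -3.521 -2.444
vertex 2.716 -3.224 -2.965
endloop
endfacet
facet normal -0.019 -0.729 0.684
outer loop
vertex 1.891 -3.521 -2.444
vertex 1.314 -4.088 -3.064
vertex 2.331 -4.157 -3.109
endloop
endfacet
facet normal -0.641 -0.712 -0.289
outer loop
vertex 1.314 -4.088 -3.064
vertex 1.004 -3.496 -3.835
vertex 1.782 -4.142 -3.969
endloop
endfacet
facet normal -0.587 0.355 -0.728
outer loop
vertex 1.004 -3.496 -3.835
vertex 1.389 -2.563 -3.691
vertex 1.829 -3.199 -4.356
endloop
endfacet
facet normal 0.948 0.267 -0.176
outer loop
vertex 2.649 -3.608 -3.908
vertex 2.406 -2.632 -3.736
vertex 2.716 -3.224 -2.965
endloop
endfacet
facet normal 0.915 -0.392 0.095
outer loop
vertex 2.649 -3.608 -3.908
vertex 2.716 -3.224 -2.965
vertex 2.331 -4.157 -3.109
endloop
endfacet
facet normal 0.510 -0.790 -0.340
outer loop
vertex 2.649 -3.608 -3.908
vertex 2.331 -4.157 -3.109
vertex 1.782 -4.142 -3.969
endloop
endfacet
facet normal 0.293 -0.375 -0.879
outer loop
vertex 2.649 -3.608 -3.908
vertex 1.782 -4.142 -3.969
vertex 1.829 -3.199 -4.356
endloop
endfacet
facet normal 0.564 0.277 -0.778
outer loop
vertex 2.649 -3.608 -3.908
vertex 1.829 -3.199 -4.356
vertex 2.406 -2.632 -3.736
endloop
endfacet
facet normal 0.641 0.712 0.289
outer loop
vertex 2.716 -3.224 -2.965
vertex 2.406 -2.632 -3.736
vertex 1.938 -2.578 -2.831
endloop
endfacet
facet normal 0.587 -0.355 0.728
outer loop
vertex 2.331 -4.157 -3.109
vertex 2.716 -3.224 -2.965
vertex 1.891 -3.521 -2.444
endloop
endfacet
facet normal -0.067 -0.997 0.025
outer loop
vertex 1.782 -4.142 -3.969
vertex 2.331 -4.157 -3.109
vertex 1.314 -4.088 -3.064
endloop
endfacet
facet normal -0.418 -0.327 -0.848
outer loop
vertex 1.829 -3.199 -4.356
vertex 1.782 -4.142 -3.969
vertex 1.004 -3.496 -3.835
endloop
endfacet
facet normal 0.019 0.729 -0.684
outer loop
vertex 2.406 -2.632 -3.736
vertex 1.829 -3.199 -4.356
vertex 1.389 -2.563 -3.691
endloop
endfacet

endsolid


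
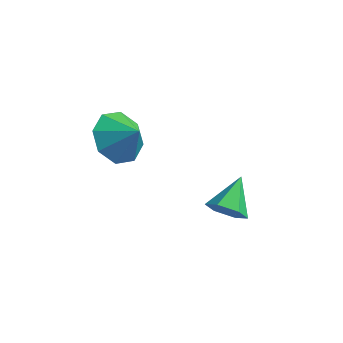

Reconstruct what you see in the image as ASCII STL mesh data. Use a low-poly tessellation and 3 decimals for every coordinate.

solid 
facet normal -0.715 0.122 -0.689
outer loop
vertex -2.156 2.694 -0.594
vertex -2.862 2.162 0.044
vertex -2.567 3.204 -0.077
endloop
endfacet
facet normal 0.842 0.516 0.160
outer loop
vertex -2.156 2.694 -0.594
vertex -2.567 3.204 -0.077
vertex -2.018 2.018 0.856
endloop
endfacet
facet normal -0.715 0.122 -0.689
outer loop
vertex -2.567 3.204 -0.077
vertex -2.862 2.162 0.044
vertex -3.15 3.104 0.51
endloop
endfacet
facet normal 0.466 0.670 0.577
outer loop
vertex -2.567 3.204 -0.077
vertex -3.15 3.104 0.51
vertex -2.018 2.018 0.856
endloop
endfacet
facet normal -0.714 0.123 -0.689
outer loop
vertex -3.15 3.104 0.51
vertex -2.862 2.162 0.044
vertex -3.565 2.452 0.824
endloop
endfacet
facet normal 0.089 0.386 0.918
outer loop
vertex -3.15 3.104 0.51
vertex -3.565 2.452 0.824
vertex -2.018 2.018 0.856
endloop
endfacet
facet normal -0.714 0.122 -0.689
outer loop
vertex -3.565 2.452 0.824
vertex -2.862 2.162 0.044
vertex -3.567 1.63 0.681
endloop
endfacet
facet normal -0.068 -0.171 0.983
outer loop
vertex -3.565 2.452 0.824
vertex -3.567 1.63 0.681
vertex -2.018 2.018 0.856
endloop
endfacet
facet normal -0.715 0.122 -0.689
outer loop
vertex -3.567 1.63 0.681
vertex -2.862 2.162 0.044
vertex -3.157 1.12 0.165
endloop
endfacet
facet normal 0.086 -0.674 0.734
outer loop
vertex -3.567 1.63 0.681
vertex -3.157 1.12 0.165
vertex -2.018 2.018 0.856
endloop
endfacet
facet normal -0.715 0.122 -0.689
outer loop
vertex -3.157 1.12 0.165
vertex -2.862 2.162 0.044
vertex -2.573 1.22 -0.423
endloop
endfacet
facet normal 0.461 -0.829 0.317
outer loop
vertex -3.157 1.12 0.165
vertex -2.573 1.22 -0.423
vertex -2.018 2.018 0.856
endloop
endfacet
facet normal -0.714 0.123 -0.689
outer loop
vertex -2.573 1.22 -0.423
vertex -2.862 2.162 0.044
vertex -2.158 1.872 -0.737
endloop
endfacet
facet normal 0.838 -0.545 -0.024
outer loop
vertex -2.573 1.22 -0.423
vertex -2.158 1.872 -0.737
vertex -2.018 2.018 0.856
endloop
endfacet
facet normal -0.714 0.122 -0.689
outer loop
vertex -2.158 1.872 -0.737
vertex -2.862 2.162 0.044
vertex -2.156 2.694 -0.594
endloop
endfacet
facet normal 0.996 0.013 -0.089
outer loop
vertex -2.158 1.872 -0.737
vertex -2.156 2.694 -0.594
vertex -2.018 2.018 0.856
endloop
endfacet
facet normal -0.039 -0.881 -0.471
outer loop
vertex 1.91 1.05 -1.264
vertex 1.371 1.328 -1.739
vertex 2.116 1.393 -1.922
endloop
endfacet
facet normal 0.894 0.216 0.393
outer loop
vertex 1.91 1.05 -1.264
vertex 2.116 1.393 -1.922
vertex 1.429 2.632 -1.041
endloop
endfacet
facet normal -0.039 -0.881 -0.472
outer loop
vertex 2.116 1.393 -1.922
vertex 1.371 1.328 -1.739
vertex 1.578 1.671 -2.397
endloop
endfacet
facet normal 0.667 0.640 -0.381
outer loop
vertex 2.116 1.393 -1.922
vertex 1.578 1.671 -2.397
vertex 1.429 2.632 -1.041
endloop
endfacet
facet normal -0.039 -0.881 -0.472
outer loop
vertex 1.578 1.671 -2.397
vertex 1.371 1.328 -1.739
vertex 0.833 1.606 -2.214
endloop
endfacet
facet normal -0.211 0.786 -0.581
outer loop
vertex 1.578 1.671 -2.397
vertex 0.833 1.606 -2.214
vertex 1.429 2.632 -1.041
endloop
endfacet
facet normal -0.038 -0.881 -0.472
outer loop
vertex 0.833 1.606 -2.214
vertex 1.371 1.328 -1.739
vertex 0.626 1.263 -1.557
endloop
endfacet
facet normal -0.861 0.508 -0.006
outer loop
vertex 0.833 1.606 -2.214
vertex 0.626 1.263 -1.557
vertex 1.429 2.632 -1.041
endloop
endfacet
facet normal -0.038 -0.881 -0.471
outer loop
vertex 0.626 1.263 -1.557
vertex 1.371 1.328 -1.739
vertex 1.164 0.985 -1.081
endloop
endfacet
facet normal -0.636 0.084 0.767
outer loop
vertex 0.626 1.263 -1.557
vertex 1.164 0.985 -1.081
vertex 1.429 2.632 -1.041
endloop
endfacet
facet normal -0.039 -0.881 -0.471
outer loop
vertex 1.164 0.985 -1.081
vertex 1.371 1.328 -1.739
vertex 1.91 1.05 -1.264
endloop
endfacet
facet normal 0.243 -0.063 0.968
outer loop
vertex 1.164 0.985 -1.081
vertex 1.91 1.05 -1.264
vertex 1.429 2.632 -1.041
endloop
endfacet

endsolid


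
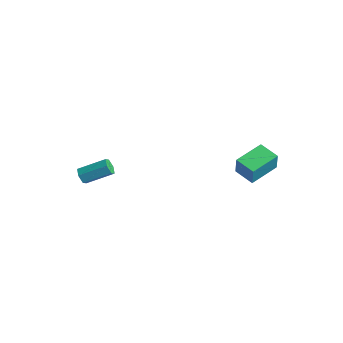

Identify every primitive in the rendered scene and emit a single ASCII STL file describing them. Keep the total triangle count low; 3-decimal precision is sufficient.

solid 
facet normal -0.984 -0.083 0.157
outer loop
vertex 3.507 2.561 2.863
vertex 3.398 4.274 3.08
vertex 3.321 2.688 1.766
endloop
endfacet
facet normal 0.063 -0.990 -0.125
outer loop
vertex 4.482 2.786 1.58
vertex 3.507 2.561 2.863
vertex 3.321 2.688 1.766
endloop
endfacet
facet normal -0.984 -0.082 0.157
outer loop
vertex 3.321 2.688 1.766
vertex 3.398 4.274 3.08
vertex 3.212 4.401 1.982
endloop
endfacet
facet normal -0.166 0.113 -0.980
outer loop
vertex 3.212 4.401 1.982
vertex 4.482 2.786 1.58
vertex 3.321 2.688 1.766
endloop
endfacet
facet normal 0.167 -0.113 0.979
outer loop
vertex 3.507 2.561 2.863
vertex 4.559 4.372 2.894
vertex 3.398 4.274 3.08
endloop
endfacet
facet normal 0.064 -0.990 -0.125
outer loop
vertex 4.668 2.659 2.678
vertex 3.507 2.561 2.863
vertex 4.482 2.786 1.58
endloop
endfacet
facet normal 0.166 -0.113 0.980
outer loop
vertex 4.668 2.659 2.678
vertex 4.559 4.372 2.894
vertex 3.507 2.561 2.863
endloop
endfacet
facet normal -0.064 0.990 0.125
outer loop
vertex 3.398 4.274 3.08
vertex 4.559 4.372 2.894
vertex 3.212 4.401 1.982
endloop
endfacet
facet normal -0.166 0.114 -0.980
outer loop
vertex 4.373 4.499 1.797
vertex 4.482 2.786 1.58
vertex 3.212 4.401 1.982
endloop
endfacet
facet normal -0.064 0.990 0.125
outer loop
vertex 3.212 4.401 1.982
vertex 4.559 4.372 2.894
vertex 4.373 4.499 1.797
endloop
endfacet
facet normal 0.984 0.083 -0.157
outer loop
vertex 4.373 4.499 1.797
vertex 4.668 2.659 2.678
vertex 4.482 2.786 1.58
endloop
endfacet
facet normal 0.984 0.082 -0.157
outer loop
vertex 4.559 4.372 2.894
vertex 4.668 2.659 2.678
vertex 4.373 4.499 1.797
endloop
endfacet
facet normal -0.519 -0.731 -0.443
outer loop
vertex -0.922 -3.459 1.317
vertex -1.18 -3.538 1.75
vertex -1.356 -3.205 1.406
endloop
endfacet
facet normal 0.093 0.467 -0.879
outer loop
vertex -0.922 -3.459 1.317
vertex -1.356 -3.205 1.406
vertex -0.103 -2.303 2.017
endloop
endfacet
facet normal 0.093 0.467 -0.880
outer loop
vertex -0.103 -2.303 2.017
vertex -1.356 -3.205 1.406
vertex -0.536 -2.049 2.106
endloop
endfacet
facet normal 0.520 0.731 0.442
outer loop
vertex -0.103 -2.303 2.017
vertex -0.536 -2.049 2.106
vertex -0.36 -2.382 2.45
endloop
endfacet
facet normal -0.520 -0.731 -0.442
outer loop
vertex -1.356 -3.205 1.406
vertex -1.18 -3.538 1.75
vertex -1.613 -3.284 1.839
endloop
endfacet
facet normal -0.690 0.664 -0.288
outer loop
vertex -1.356 -3.205 1.406
vertex -1.613 -3.284 1.839
vertex -0.536 -2.049 2.106
endloop
endfacet
facet normal -0.690 0.664 -0.288
outer loop
vertex -0.536 -2.049 2.106
vertex -1.613 -3.284 1.839
vertex -0.794 -2.129 2.539
endloop
endfacet
facet normal 0.518 0.732 0.444
outer loop
vertex -0.536 -2.049 2.106
vertex -0.794 -2.129 2.539
vertex -0.36 -2.382 2.45
endloop
endfacet
facet normal -0.520 -0.731 -0.442
outer loop
vertex -1.613 -3.284 1.839
vertex -1.18 -3.538 1.75
vertex -1.437 -3.617 2.183
endloop
endfacet
facet normal -0.782 0.197 0.591
outer loop
vertex -1.613 -3.284 1.839
vertex -1.437 -3.617 2.183
vertex -0.794 -2.129 2.539
endloop
endfacet
facet normal -0.783 0.197 0.590
outer loop
vertex -0.794 -2.129 2.539
vertex -1.437 -3.617 2.183
vertex -0.618 -2.461 2.883
endloop
endfacet
facet normal 0.518 0.733 0.442
outer loop
vertex -0.794 -2.129 2.539
vertex -0.618 -2.461 2.883
vertex -0.36 -2.382 2.45
endloop
endfacet
facet normal -0.520 -0.731 -0.442
outer loop
vertex -1.437 -3.617 2.183
vertex -1.18 -3.538 1.75
vertex -1.004 -3.871 2.094
endloop
endfacet
facet normal -0.093 -0.467 0.880
outer loop
vertex -1.437 -3.617 2.183
vertex -1.004 -3.871 2.094
vertex -0.618 -2.461 2.883
endloop
endfacet
facet normal -0.093 -0.467 0.880
outer loop
vertex -0.618 -2.461 2.883
vertex -1.004 -3.871 2.094
vertex -0.184 -2.715 2.794
endloop
endfacet
facet normal 0.519 0.731 0.443
outer loop
vertex -0.618 -2.461 2.883
vertex -0.184 -2.715 2.794
vertex -0.36 -2.382 2.45
endloop
endfacet
facet normal -0.518 -0.732 -0.444
outer loop
vertex -1.004 -3.871 2.094
vertex -1.18 -3.538 1.75
vertex -0.746 -3.791 1.661
endloop
endfacet
facet normal 0.690 -0.664 0.288
outer loop
vertex -1.004 -3.871 2.094
vertex -0.746 -3.791 1.661
vertex -0.184 -2.715 2.794
endloop
endfacet
facet normal 0.690 -0.664 0.288
outer loop
vertex -0.184 -2.715 2.794
vertex -0.746 -3.791 1.661
vertex 0.073 -2.636 2.361
endloop
endfacet
facet normal 0.520 0.731 0.442
outer loop
vertex -0.184 -2.715 2.794
vertex 0.073 -2.636 2.361
vertex -0.36 -2.382 2.45
endloop
endfacet
facet normal -0.518 -0.733 -0.442
outer loop
vertex -0.746 -3.791 1.661
vertex -1.18 -3.538 1.75
vertex -0.922 -3.459 1.317
endloop
endfacet
facet normal 0.783 -0.197 -0.591
outer loop
vertex -0.746 -3.791 1.661
vertex -0.922 -3.459 1.317
vertex 0.073 -2.636 2.361
endloop
endfacet
facet normal 0.783 -0.197 -0.591
outer loop
vertex 0.073 -2.636 2.361
vertex -0.922 -3.459 1.317
vertex -0.103 -2.303 2.017
endloop
endfacet
facet normal 0.520 0.731 0.442
outer loop
vertex 0.073 -2.636 2.361
vertex -0.103 -2.303 2.017
vertex -0.36 -2.382 2.45
endloop
endfacet

endsolid


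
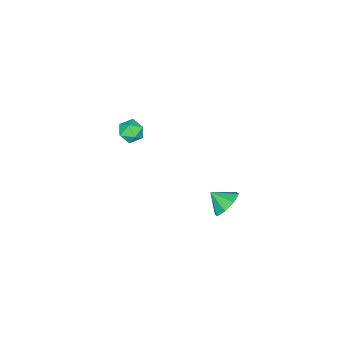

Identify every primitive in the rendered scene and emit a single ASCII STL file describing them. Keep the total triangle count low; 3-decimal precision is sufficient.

solid 
facet normal -0.167 0.799 -0.577
outer loop
vertex 3.506 4.395 -4.176
vertex 2.551 4.386 -3.913
vertex 3.37 4.813 -3.558
endloop
endfacet
facet normal 0.870 -0.298 0.393
outer loop
vertex 3.506 4.395 -4.176
vertex 3.37 4.813 -3.558
vertex 2.749 3.434 -3.227
endloop
endfacet
facet normal -0.167 0.799 -0.577
outer loop
vertex 3.37 4.813 -3.558
vertex 2.551 4.386 -3.913
vertex 2.755 4.98 -3.149
endloop
endfacet
facet normal 0.545 -0.044 0.837
outer loop
vertex 3.37 4.813 -3.558
vertex 2.755 4.98 -3.149
vertex 2.749 3.434 -3.227
endloop
endfacet
facet normal -0.167 0.799 -0.577
outer loop
vertex 2.755 4.98 -3.149
vertex 2.551 4.386 -3.913
vertex 2.02 4.799 -3.187
endloop
endfacet
facet normal -0.039 -0.050 0.998
outer loop
vertex 2.755 4.98 -3.149
vertex 2.02 4.799 -3.187
vertex 2.749 3.434 -3.227
endloop
endfacet
facet normal -0.167 0.800 -0.577
outer loop
vertex 2.02 4.799 -3.187
vertex 2.551 4.386 -3.913
vertex 1.596 4.376 -3.651
endloop
endfacet
facet normal -0.542 -0.312 0.780
outer loop
vertex 2.02 4.799 -3.187
vertex 1.596 4.376 -3.651
vertex 2.749 3.434 -3.227
endloop
endfacet
facet normal -0.167 0.799 -0.577
outer loop
vertex 1.596 4.376 -3.651
vertex 2.551 4.386 -3.913
vertex 1.732 3.958 -4.269
endloop
endfacet
facet normal -0.667 -0.677 0.311
outer loop
vertex 1.596 4.376 -3.651
vertex 1.732 3.958 -4.269
vertex 2.749 3.434 -3.227
endloop
endfacet
facet normal -0.167 0.799 -0.577
outer loop
vertex 1.732 3.958 -4.269
vertex 2.551 4.386 -3.913
vertex 2.347 3.791 -4.678
endloop
endfacet
facet normal -0.342 -0.930 -0.134
outer loop
vertex 1.732 3.958 -4.269
vertex 2.347 3.791 -4.678
vertex 2.749 3.434 -3.227
endloop
endfacet
facet normal -0.167 0.799 -0.577
outer loop
vertex 2.347 3.791 -4.678
vertex 2.551 4.386 -3.913
vertex 3.082 3.972 -4.64
endloop
endfacet
facet normal 0.243 -0.924 -0.295
outer loop
vertex 2.347 3.791 -4.678
vertex 3.082 3.972 -4.64
vertex 2.749 3.434 -3.227
endloop
endfacet
facet normal -0.166 0.800 -0.577
outer loop
vertex 3.082 3.972 -4.64
vertex 2.551 4.386 -3.913
vertex 3.506 4.395 -4.176
endloop
endfacet
facet normal 0.745 -0.663 -0.077
outer loop
vertex 3.082 3.972 -4.64
vertex 3.506 4.395 -4.176
vertex 2.749 3.434 -3.227
endloop
endfacet
facet normal -0.926 -0.353 0.134
outer loop
vertex -0.43 -3.461 -3.976
vertex -0.132 -4.267 -4.042
vertex -0.167 -3.883 -3.271
endloop
endfacet
facet normal -0.839 0.268 0.473
outer loop
vertex -0.43 -3.461 -3.976
vertex -0.167 -3.883 -3.271
vertex 0.038 -3.052 -3.378
endloop
endfacet
facet normal -0.651 0.759 -0.009
outer loop
vertex -0.43 -3.461 -3.976
vertex 0.038 -3.052 -3.378
vertex 0.2 -2.923 -4.215
endloop
endfacet
facet normal -0.622 0.440 -0.648
outer loop
vertex -0.43 -3.461 -3.976
vertex 0.2 -2.923 -4.215
vertex 0.095 -3.674 -4.625
endloop
endfacet
facet normal -0.791 -0.247 -0.559
outer loop
vertex -0.43 -3.461 -3.976
vertex 0.095 -3.674 -4.625
vertex -0.132 -4.267 -4.042
endloop
endfacet
facet normal -0.299 0.194 0.934
outer loop
vertex 0.038 -3.052 -3.378
vertex -0.167 -3.883 -3.271
vertex 0.625 -3.606 -3.075
endloop
endfacet
facet normal -0.440 -0.812 0.384
outer loop
vertex -0.167 -3.883 -3.271
vertex -0.132 -4.267 -4.042
vertex 0.52 -4.357 -3.485
endloop
endfacet
facet normal -0.223 -0.639 -0.736
outer loop
vertex -0.132 -4.267 -4.042
vertex 0.095 -3.674 -4.625
vertex 0.682 -4.228 -4.322
endloop
endfacet
facet normal 0.052 0.473 -0.880
outer loop
vertex 0.095 -3.674 -4.625
vertex 0.2 -2.923 -4.215
vertex 0.887 -3.397 -4.429
endloop
endfacet
facet normal 0.005 0.988 0.153
outer loop
vertex 0.2 -2.923 -4.215
vertex 0.038 -3.052 -3.378
vertex 0.852 -3.013 -3.658
endloop
endfacet
facet normal 0.622 -0.440 0.648
outer loop
vertex 1.15 -3.819 -3.724
vertex 0.625 -3.606 -3.075
vertex 0.52 -4.357 -3.485
endloop
endfacet
facet normal 0.651 -0.759 0.009
outer loop
vertex 1.15 -3.819 -3.724
vertex 0.52 -4.357 -3.485
vertex 0.682 -4.228 -4.322
endloop
endfacet
facet normal 0.839 -0.268 -0.473
outer loop
vertex 1.15 -3.819 -3.724
vertex 0.682 -4.228 -4.322
vertex 0.887 -3.397 -4.429
endloop
endfacet
facet normal 0.926 0.353 -0.134
outer loop
vertex 1.15 -3.819 -3.724
vertex 0.887 -3.397 -4.429
vertex 0.852 -3.013 -3.658
endloop
endfacet
facet normal 0.791 0.247 0.559
outer loop
vertex 1.15 -3.819 -3.724
vertex 0.852 -3.013 -3.658
vertex 0.625 -3.606 -3.075
endloop
endfacet
facet normal -0.052 -0.473 0.880
outer loop
vertex 0.52 -4.357 -3.485
vertex 0.625 -3.606 -3.075
vertex -0.167 -3.883 -3.271
endloop
endfacet
facet normal -0.005 -0.988 -0.153
outer loop
vertex 0.682 -4.228 -4.322
vertex 0.52 -4.357 -3.485
vertex -0.132 -4.267 -4.042
endloop
endfacet
facet normal 0.299 -0.194 -0.934
outer loop
vertex 0.887 -3.397 -4.429
vertex 0.682 -4.228 -4.322
vertex 0.095 -3.674 -4.625
endloop
endfacet
facet normal 0.440 0.812 -0.384
outer loop
vertex 0.852 -3.013 -3.658
vertex 0.887 -3.397 -4.429
vertex 0.2 -2.923 -4.215
endloop
endfacet
facet normal 0.223 0.639 0.736
outer loop
vertex 0.625 -3.606 -3.075
vertex 0.852 -3.013 -3.658
vertex 0.038 -3.052 -3.378
endloop
endfacet

endsolid


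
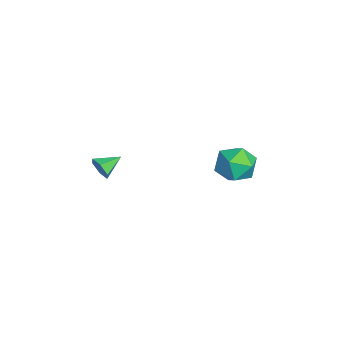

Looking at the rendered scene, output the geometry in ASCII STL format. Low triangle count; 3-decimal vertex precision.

solid 
facet normal 0.466 -0.837 -0.286
outer loop
vertex -1.636 -3.176 2.548
vertex -2.001 -3.179 1.962
vertex -1.395 -2.851 1.99
endloop
endfacet
facet normal 0.530 0.613 0.586
outer loop
vertex -1.636 -3.176 2.548
vertex -1.395 -2.851 1.99
vertex -2.579 -2.141 2.318
endloop
endfacet
facet normal 0.466 -0.837 -0.287
outer loop
vertex -1.395 -2.851 1.99
vertex -2.001 -3.179 1.962
vertex -1.759 -2.853 1.404
endloop
endfacet
facet normal 0.437 0.856 -0.275
outer loop
vertex -1.395 -2.851 1.99
vertex -1.759 -2.853 1.404
vertex -2.579 -2.141 2.318
endloop
endfacet
facet normal 0.466 -0.837 -0.287
outer loop
vertex -1.759 -2.853 1.404
vertex -2.001 -3.179 1.962
vertex -2.366 -3.182 1.377
endloop
endfacet
facet normal -0.296 0.607 -0.738
outer loop
vertex -1.759 -2.853 1.404
vertex -2.366 -3.182 1.377
vertex -2.579 -2.141 2.318
endloop
endfacet
facet normal 0.466 -0.837 -0.286
outer loop
vertex -2.366 -3.182 1.377
vertex -2.001 -3.179 1.962
vertex -2.607 -3.507 1.935
endloop
endfacet
facet normal -0.934 0.114 -0.337
outer loop
vertex -2.366 -3.182 1.377
vertex -2.607 -3.507 1.935
vertex -2.579 -2.141 2.318
endloop
endfacet
facet normal 0.466 -0.837 -0.287
outer loop
vertex -2.607 -3.507 1.935
vertex -2.001 -3.179 1.962
vertex -2.243 -3.505 2.521
endloop
endfacet
facet normal -0.842 -0.130 0.524
outer loop
vertex -2.607 -3.507 1.935
vertex -2.243 -3.505 2.521
vertex -2.579 -2.141 2.318
endloop
endfacet
facet normal 0.466 -0.837 -0.286
outer loop
vertex -2.243 -3.505 2.521
vertex -2.001 -3.179 1.962
vertex -1.636 -3.176 2.548
endloop
endfacet
facet normal -0.109 0.120 0.987
outer loop
vertex -2.243 -3.505 2.521
vertex -1.636 -3.176 2.548
vertex -2.579 -2.141 2.318
endloop
endfacet
facet normal -0.598 -0.088 0.797
outer loop
vertex -4.802 3.654 0.798
vertex -4.153 2.736 1.183
vertex -3.874 3.842 1.515
endloop
endfacet
facet normal -0.565 0.590 0.577
outer loop
vertex -4.802 3.654 0.798
vertex -3.874 3.842 1.515
vertex -4.066 4.563 0.59
endloop
endfacet
facet normal -0.784 0.612 -0.102
outer loop
vertex -4.802 3.654 0.798
vertex -4.066 4.563 0.59
vertex -4.464 3.902 -0.313
endloop
endfacet
facet normal -0.952 -0.052 -0.301
outer loop
vertex -4.802 3.654 0.798
vertex -4.464 3.902 -0.313
vertex -4.518 2.773 0.053
endloop
endfacet
facet normal -0.837 -0.485 0.254
outer loop
vertex -4.802 3.654 0.798
vertex -4.518 2.773 0.053
vertex -4.153 2.736 1.183
endloop
endfacet
facet normal 0.118 0.795 0.595
outer loop
vertex -4.066 4.563 0.59
vertex -3.874 3.842 1.515
vertex -2.962 4.207 0.847
endloop
endfacet
facet normal 0.066 -0.302 0.951
outer loop
vertex -3.874 3.842 1.515
vertex -4.153 2.736 1.183
vertex -3.016 3.078 1.213
endloop
endfacet
facet normal -0.321 -0.944 0.073
outer loop
vertex -4.153 2.736 1.183
vertex -4.518 2.773 0.053
vertex -3.414 2.417 0.31
endloop
endfacet
facet normal -0.508 -0.244 -0.826
outer loop
vertex -4.518 2.773 0.053
vertex -4.464 3.902 -0.313
vertex -3.606 3.138 -0.615
endloop
endfacet
facet normal -0.237 0.831 -0.504
outer loop
vertex -4.464 3.902 -0.313
vertex -4.066 4.563 0.59
vertex -3.327 4.244 -0.283
endloop
endfacet
facet normal 0.952 0.052 0.301
outer loop
vertex -2.678 3.326 0.102
vertex -2.962 4.207 0.847
vertex -3.016 3.078 1.213
endloop
endfacet
facet normal 0.784 -0.612 0.102
outer loop
vertex -2.678 3.326 0.102
vertex -3.016 3.078 1.213
vertex -3.414 2.417 0.31
endloop
endfacet
facet normal 0.565 -0.590 -0.577
outer loop
vertex -2.678 3.326 0.102
vertex -3.414 2.417 0.31
vertex -3.606 3.138 -0.615
endloop
endfacet
facet normal 0.598 0.088 -0.797
outer loop
vertex -2.678 3.326 0.102
vertex -3.606 3.138 -0.615
vertex -3.327 4.244 -0.283
endloop
endfacet
facet normal 0.837 0.485 -0.254
outer loop
vertex -2.678 3.326 0.102
vertex -3.327 4.244 -0.283
vertex -2.962 4.207 0.847
endloop
endfacet
facet normal 0.508 0.244 0.826
outer loop
vertex -3.016 3.078 1.213
vertex -2.962 4.207 0.847
vertex -3.874 3.842 1.515
endloop
endfacet
facet normal 0.237 -0.831 0.504
outer loop
vertex -3.414 2.417 0.31
vertex -3.016 3.078 1.213
vertex -4.153 2.736 1.183
endloop
endfacet
facet normal -0.118 -0.795 -0.595
outer loop
vertex -3.606 3.138 -0.615
vertex -3.414 2.417 0.31
vertex -4.518 2.773 0.053
endloop
endfacet
facet normal -0.066 0.302 -0.951
outer loop
vertex -3.327 4.244 -0.283
vertex -3.606 3.138 -0.615
vertex -4.464 3.902 -0.313
endloop
endfacet
facet normal 0.321 0.944 -0.073
outer loop
vertex -2.962 4.207 0.847
vertex -3.327 4.244 -0.283
vertex -4.066 4.563 0.59
endloop
endfacet

endsolid
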